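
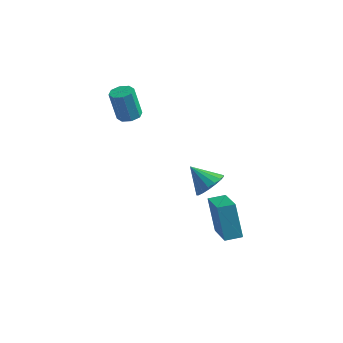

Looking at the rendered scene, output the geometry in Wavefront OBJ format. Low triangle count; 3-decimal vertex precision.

v 2.87 -2.658 -1.571
v 2.297 -2.148 0.08
v 1.847 -1.217 -2.371
v 1.275 -0.706 -0.721
v 3.525 -2.154 -1.499
v 2.953 -1.643 0.151
v 2.503 -0.712 -2.3
v 1.93 -0.202 -0.649
v -2.96 0.358 2.936
v -2.397 0.237 3.063
v -2.756 0.181 4.61
v -3.32 0.302 4.484
v -2.482 0.68 3.059
v -2.841 0.624 4.607
v -2.847 0.935 2.983
v -3.206 0.879 4.531
v -3.278 0.852 2.88
v -3.638 0.796 4.428
v -3.524 0.479 2.81
v -3.883 0.423 4.357
v -3.439 0.036 2.813
v -3.798 -0.02 4.361
v -3.074 -0.219 2.889
v -3.433 -0.275 4.437
v -2.642 -0.136 2.992
v -3.002 -0.192 4.54
v 1.4 -0.706 0.233
v 1.905 -0.365 0.767
v 0.38 -0.594 1.127
v 1.763 -0.064 0.568
v 1.538 0.09 0.292
v 1.281 0.062 0.003
v 1.052 -0.143 -0.234
v 0.902 -0.476 -0.363
v 0.866 -0.862 -0.356
v 0.952 -1.212 -0.214
v 1.141 -1.446 0.031
v 1.389 -1.511 0.322
v 1.64 -1.391 0.592
v 1.835 -1.114 0.781
v 1.931 -0.744 0.844
f 2 4 1
f 5 2 1
f 1 4 3
f 3 5 1
f 2 8 4
f 6 2 5
f 6 8 2
f 4 8 3
f 7 5 3
f 3 8 7
f 7 6 5
f 8 6 7
f 10 9 13
f 10 13 11
f 11 13 14
f 11 14 12
f 13 9 15
f 13 15 14
f 14 15 16
f 14 16 12
f 15 9 17
f 15 17 16
f 16 17 18
f 16 18 12
f 17 9 19
f 17 19 18
f 18 19 20
f 18 20 12
f 19 9 21
f 19 21 20
f 20 21 22
f 20 22 12
f 21 9 23
f 21 23 22
f 22 23 24
f 22 24 12
f 23 9 25
f 23 25 24
f 24 25 26
f 24 26 12
f 25 9 10
f 25 10 26
f 26 10 11
f 26 11 12
f 28 27 30
f 28 30 29
f 30 27 31
f 30 31 29
f 31 27 32
f 31 32 29
f 32 27 33
f 32 33 29
f 33 27 34
f 33 34 29
f 34 27 35
f 34 35 29
f 35 27 36
f 35 36 29
f 36 27 37
f 36 37 29
f 37 27 38
f 37 38 29
f 38 27 39
f 38 39 29
f 39 27 40
f 39 40 29
f 40 27 41
f 40 41 29
f 41 27 28
f 41 28 29



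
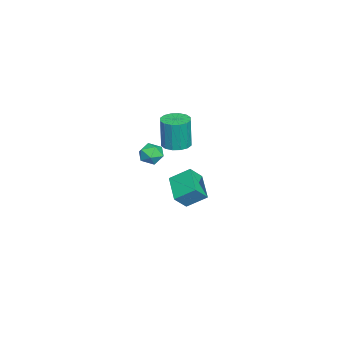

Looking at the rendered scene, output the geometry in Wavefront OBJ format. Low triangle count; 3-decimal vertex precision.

v -3.247 1.288 -4.716
v -4.942 0.573 -3.982
v -3.394 2.556 -3.819
v -5.089 1.842 -3.086
v -2.591 0.698 -3.774
v -4.286 -0.016 -3.041
v -2.738 1.967 -2.878
v -4.433 1.252 -2.144
v 0.643 1.573 2.89
v 1.393 1.113 2.874
v 1.407 1.066 4.894
v 0.657 1.527 4.91
v 1.523 1.549 2.884
v 1.537 1.503 4.903
v 1.417 1.992 2.895
v 1.431 1.946 4.914
v 1.104 2.323 2.904
v 1.118 2.276 4.924
v 0.667 2.453 2.91
v 0.681 2.406 4.93
v 0.224 2.347 2.911
v 0.238 2.3 4.93
v -0.107 2.034 2.906
v -0.093 1.987 4.926
v -0.237 1.597 2.897
v -0.223 1.551 4.916
v -0.131 1.154 2.886
v -0.117 1.108 4.905
v 0.182 0.824 2.876
v 0.196 0.777 4.896
v 0.619 0.694 2.87
v 0.633 0.647 4.89
v 1.062 0.8 2.87
v 1.076 0.753 4.889
v 2.288 1.094 2.631
v 2.859 1.363 3.138
v 2.461 -0.123 3.082
v 3.032 0.146 3.589
v 2.257 0.349 3.707
v 2.15 1.101 3.428
v 3.17 0.139 2.792
v 3.063 0.891 2.513
v 3.404 0.773 3.237
v 2.84 0.903 3.803
v 2.48 0.337 2.417
v 1.916 0.467 2.983
f 2 4 1
f 5 2 1
f 1 4 3
f 3 5 1
f 2 8 4
f 6 2 5
f 6 8 2
f 4 8 3
f 7 5 3
f 3 8 7
f 7 6 5
f 8 6 7
f 10 9 13
f 10 13 11
f 11 13 14
f 11 14 12
f 13 9 15
f 13 15 14
f 14 15 16
f 14 16 12
f 15 9 17
f 15 17 16
f 16 17 18
f 16 18 12
f 17 9 19
f 17 19 18
f 18 19 20
f 18 20 12
f 19 9 21
f 19 21 20
f 20 21 22
f 20 22 12
f 21 9 23
f 21 23 22
f 22 23 24
f 22 24 12
f 23 9 25
f 23 25 24
f 24 25 26
f 24 26 12
f 25 9 27
f 25 27 26
f 26 27 28
f 26 28 12
f 27 9 29
f 27 29 28
f 28 29 30
f 28 30 12
f 29 9 31
f 29 31 30
f 30 31 32
f 30 32 12
f 31 9 33
f 31 33 32
f 32 33 34
f 32 34 12
f 33 9 10
f 33 10 34
f 34 10 11
f 34 11 12
f 35 46 40
f 35 40 36
f 35 36 42
f 35 42 45
f 35 45 46
f 36 40 44
f 40 46 39
f 46 45 37
f 45 42 41
f 42 36 43
f 38 44 39
f 38 39 37
f 38 37 41
f 38 41 43
f 38 43 44
f 39 44 40
f 37 39 46
f 41 37 45
f 43 41 42
f 44 43 36



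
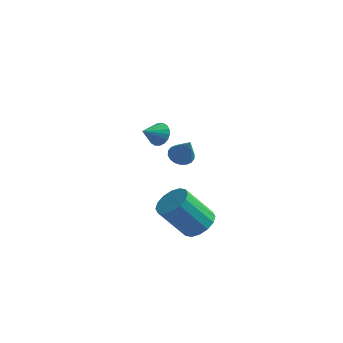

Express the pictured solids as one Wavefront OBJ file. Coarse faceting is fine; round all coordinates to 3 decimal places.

v 0.808 -0.648 1.526
v 1.345 -0.762 1.217
v 1.432 -1.152 2.794
v 1.379 -0.498 1.305
v 1.3 -0.264 1.437
v 1.123 -0.106 1.587
v 0.884 -0.055 1.725
v 0.63 -0.122 1.823
v 0.411 -0.293 1.862
v 0.271 -0.534 1.835
v 0.238 -0.798 1.747
v 0.317 -1.032 1.615
v 0.494 -1.19 1.465
v 0.733 -1.241 1.327
v 0.987 -1.174 1.229
v 1.205 -1.003 1.19
v -1.679 2.959 0.241
v -1.232 2.509 -0.03
v -2.181 2.101 0.839
v -1.089 2.602 0.225
v -1.062 2.767 0.483
v -1.158 2.969 0.693
v -1.357 3.169 0.814
v -1.62 3.328 0.821
v -1.894 3.414 0.714
v -2.126 3.409 0.512
v -2.27 3.316 0.258
v -2.296 3.152 -0.001
v -2.2 2.949 -0.211
v -2.001 2.749 -0.332
v -1.739 2.59 -0.339
v -1.464 2.504 -0.231
v 2.47 -2.773 -1.314
v 3.14 -2.556 -0.786
v 2.06 -3.13 0.821
v 1.39 -3.347 0.294
v 2.889 -2.177 -0.82
v 1.809 -2.752 0.788
v 2.526 -1.958 -0.985
v 1.446 -2.533 0.622
v 2.147 -1.958 -1.239
v 1.067 -2.532 0.368
v 1.856 -2.175 -1.513
v 0.776 -2.749 0.094
v 1.728 -2.553 -1.733
v 0.648 -3.127 -0.126
v 1.8 -2.99 -1.841
v 0.72 -3.564 -0.234
v 2.051 -3.368 -1.808
v 0.971 -3.943 -0.2
v 2.414 -3.587 -1.642
v 1.334 -4.162 -0.035
v 2.793 -3.588 -1.388
v 1.713 -4.162 0.219
v 3.084 -3.371 -1.114
v 2.004 -3.945 0.493
v 3.212 -2.993 -0.894
v 2.132 -3.567 0.713
f 2 1 4
f 2 4 3
f 4 1 5
f 4 5 3
f 5 1 6
f 5 6 3
f 6 1 7
f 6 7 3
f 7 1 8
f 7 8 3
f 8 1 9
f 8 9 3
f 9 1 10
f 9 10 3
f 10 1 11
f 10 11 3
f 11 1 12
f 11 12 3
f 12 1 13
f 12 13 3
f 13 1 14
f 13 14 3
f 14 1 15
f 14 15 3
f 15 1 16
f 15 16 3
f 16 1 2
f 16 2 3
f 18 17 20
f 18 20 19
f 20 17 21
f 20 21 19
f 21 17 22
f 21 22 19
f 22 17 23
f 22 23 19
f 23 17 24
f 23 24 19
f 24 17 25
f 24 25 19
f 25 17 26
f 25 26 19
f 26 17 27
f 26 27 19
f 27 17 28
f 27 28 19
f 28 17 29
f 28 29 19
f 29 17 30
f 29 30 19
f 30 17 31
f 30 31 19
f 31 17 32
f 31 32 19
f 32 17 18
f 32 18 19
f 34 33 37
f 34 37 35
f 35 37 38
f 35 38 36
f 37 33 39
f 37 39 38
f 38 39 40
f 38 40 36
f 39 33 41
f 39 41 40
f 40 41 42
f 40 42 36
f 41 33 43
f 41 43 42
f 42 43 44
f 42 44 36
f 43 33 45
f 43 45 44
f 44 45 46
f 44 46 36
f 45 33 47
f 45 47 46
f 46 47 48
f 46 48 36
f 47 33 49
f 47 49 48
f 48 49 50
f 48 50 36
f 49 33 51
f 49 51 50
f 50 51 52
f 50 52 36
f 51 33 53
f 51 53 52
f 52 53 54
f 52 54 36
f 53 33 55
f 53 55 54
f 54 55 56
f 54 56 36
f 55 33 57
f 55 57 56
f 56 57 58
f 56 58 36
f 57 33 34
f 57 34 58
f 58 34 35
f 58 35 36



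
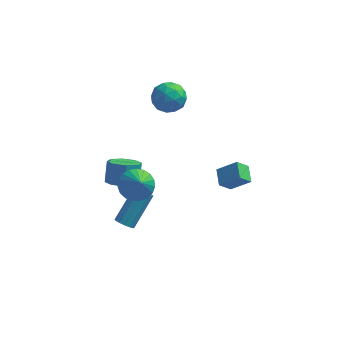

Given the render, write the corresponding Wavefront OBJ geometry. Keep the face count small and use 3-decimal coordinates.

v -1.914 2.229 3.728
v -1.35 2.371 2.968
v -1.53 0.729 3.732
v -0.966 0.871 2.972
v -0.727 1.24 3.822
v -0.963 2.167 3.82
v -1.917 0.933 2.88
v -2.153 1.86 2.878
v -1.351 1.57 2.445
v -0.616 1.76 3.027
v -2.264 1.34 3.673
v -1.529 1.53 4.255
v -1.665 2.432 3.348
v -1.215 0.668 3.352
v -1.074 0.885 3.852
v -0.742 0.969 3.405
v -1.438 2.312 3.848
v -1.107 2.395 3.402
v -0.74 1.73 3.903
v -1.773 0.705 3.298
v -1.442 0.788 2.852
v -2.138 2.131 3.295
v -1.806 2.215 2.848
v -2.14 1.37 2.797
v -1.335 2.045 2.593
v -1.109 1.163 2.596
v -1.668 1.199 2.542
v -1.807 1.744 2.54
v -0.902 2.156 2.936
v -0.677 1.274 2.938
v -0.536 1.491 3.437
v -0.675 2.036 3.436
v -0.903 1.685 2.628
v -2.203 1.826 3.762
v -1.978 0.944 3.764
v -2.205 1.064 3.264
v -2.344 1.609 3.263
v -1.771 1.937 4.104
v -1.545 1.055 4.107
v -1.073 1.356 4.16
v -1.212 1.901 4.158
v -1.977 1.415 4.072
v -3.348 -1.221 -1.265
v -2.918 -0.599 -1.695
v -2.921 0.102 -0.685
v -3.352 -0.519 -0.255
v -3.578 -0.532 -1.744
v -3.582 0.17 -0.734
v -4.104 -0.868 -1.512
v -4.108 -0.167 -0.502
v -4.187 -1.411 -1.136
v -4.191 -0.71 -0.125
v -3.779 -1.842 -0.835
v -3.782 -1.141 0.175
v -3.118 -1.91 -0.786
v -3.122 -1.208 0.224
v -2.592 -1.573 -1.018
v -2.596 -0.872 -0.008
v -2.509 -1.03 -1.395
v -2.513 -0.329 -0.384
v 1.196 1.178 -3.302
v 2.24 1.19 -2.478
v 0.93 2.108 -2.978
v 1.973 2.12 -2.154
v 1.747 1.58 -4.006
v 2.79 1.592 -3.182
v 1.48 2.51 -3.682
v 2.524 2.522 -2.858
v -2.354 -2.72 0.354
v -1.737 -3.154 -0.173
v -1.946 -3.64 1.586
v -1.53 -2.867 -0.028
v -1.465 -2.555 0.184
v -1.553 -2.272 0.425
v -1.78 -2.066 0.654
v -2.107 -1.973 0.831
v -2.475 -2.009 0.926
v -2.823 -2.169 0.922
v -3.09 -2.423 0.82
v -3.229 -2.729 0.637
v -3.217 -3.034 0.406
v -3.056 -3.284 0.165
v -2.773 -3.436 -0.042
v -2.418 -3.465 -0.181
v -2.051 -3.365 -0.228
v -2.774 -3.818 -1.797
v -2.289 -3.874 -2.002
v -1.56 -2.518 -0.648
v -2.046 -2.462 -0.443
v -2.403 -3.669 -2.145
v -1.675 -2.313 -0.791
v -2.617 -3.505 -2.195
v -1.889 -2.149 -0.841
v -2.873 -3.424 -2.138
v -2.145 -2.068 -0.784
v -3.103 -3.449 -1.989
v -2.374 -2.093 -0.635
v -3.244 -3.573 -1.79
v -2.516 -2.217 -0.435
v -3.26 -3.762 -1.592
v -2.531 -2.406 -0.238
v -3.145 -3.967 -1.449
v -2.417 -2.611 -0.095
v -2.931 -4.131 -1.399
v -2.203 -2.775 -0.045
v -2.675 -4.212 -1.456
v -1.947 -2.856 -0.102
v -2.446 -4.187 -1.605
v -1.717 -2.831 -0.251
v -2.304 -4.063 -1.805
v -1.576 -2.707 -0.45
f 1 38 17
f 38 12 41
f 17 41 6
f 38 41 17
f 1 17 13
f 17 6 18
f 13 18 2
f 17 18 13
f 1 13 22
f 13 2 23
f 22 23 8
f 13 23 22
f 1 22 34
f 22 8 37
f 34 37 11
f 22 37 34
f 1 34 38
f 34 11 42
f 38 42 12
f 34 42 38
f 2 18 29
f 18 6 32
f 29 32 10
f 18 32 29
f 6 41 19
f 41 12 40
f 19 40 5
f 41 40 19
f 12 42 39
f 42 11 35
f 39 35 3
f 42 35 39
f 11 37 36
f 37 8 24
f 36 24 7
f 37 24 36
f 8 23 28
f 23 2 25
f 28 25 9
f 23 25 28
f 4 30 16
f 30 10 31
f 16 31 5
f 30 31 16
f 4 16 14
f 16 5 15
f 14 15 3
f 16 15 14
f 4 14 21
f 14 3 20
f 21 20 7
f 14 20 21
f 4 21 26
f 21 7 27
f 26 27 9
f 21 27 26
f 4 26 30
f 26 9 33
f 30 33 10
f 26 33 30
f 5 31 19
f 31 10 32
f 19 32 6
f 31 32 19
f 3 15 39
f 15 5 40
f 39 40 12
f 15 40 39
f 7 20 36
f 20 3 35
f 36 35 11
f 20 35 36
f 9 27 28
f 27 7 24
f 28 24 8
f 27 24 28
f 10 33 29
f 33 9 25
f 29 25 2
f 33 25 29
f 44 43 47
f 44 47 45
f 45 47 48
f 45 48 46
f 47 43 49
f 47 49 48
f 48 49 50
f 48 50 46
f 49 43 51
f 49 51 50
f 50 51 52
f 50 52 46
f 51 43 53
f 51 53 52
f 52 53 54
f 52 54 46
f 53 43 55
f 53 55 54
f 54 55 56
f 54 56 46
f 55 43 57
f 55 57 56
f 56 57 58
f 56 58 46
f 57 43 59
f 57 59 58
f 58 59 60
f 58 60 46
f 59 43 44
f 59 44 60
f 60 44 45
f 60 45 46
f 62 64 61
f 65 62 61
f 61 64 63
f 63 65 61
f 62 68 64
f 66 62 65
f 66 68 62
f 64 68 63
f 67 65 63
f 63 68 67
f 67 66 65
f 68 66 67
f 70 69 72
f 70 72 71
f 72 69 73
f 72 73 71
f 73 69 74
f 73 74 71
f 74 69 75
f 74 75 71
f 75 69 76
f 75 76 71
f 76 69 77
f 76 77 71
f 77 69 78
f 77 78 71
f 78 69 79
f 78 79 71
f 79 69 80
f 79 80 71
f 80 69 81
f 80 81 71
f 81 69 82
f 81 82 71
f 82 69 83
f 82 83 71
f 83 69 84
f 83 84 71
f 84 69 85
f 84 85 71
f 85 69 70
f 85 70 71
f 87 86 90
f 87 90 88
f 88 90 91
f 88 91 89
f 90 86 92
f 90 92 91
f 91 92 93
f 91 93 89
f 92 86 94
f 92 94 93
f 93 94 95
f 93 95 89
f 94 86 96
f 94 96 95
f 95 96 97
f 95 97 89
f 96 86 98
f 96 98 97
f 97 98 99
f 97 99 89
f 98 86 100
f 98 100 99
f 99 100 101
f 99 101 89
f 100 86 102
f 100 102 101
f 101 102 103
f 101 103 89
f 102 86 104
f 102 104 103
f 103 104 105
f 103 105 89
f 104 86 106
f 104 106 105
f 105 106 107
f 105 107 89
f 106 86 108
f 106 108 107
f 107 108 109
f 107 109 89
f 108 86 110
f 108 110 109
f 109 110 111
f 109 111 89
f 110 86 87
f 110 87 111
f 111 87 88
f 111 88 89



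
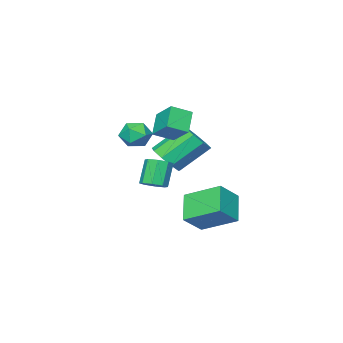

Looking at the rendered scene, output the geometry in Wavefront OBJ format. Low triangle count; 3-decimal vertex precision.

v -0.875 -0.513 -1.466
v 0.24 -0.544 -0.555
v -1.539 1.186 -0.597
v -0.424 1.155 0.315
v 0.024 0.385 -2.535
v 1.139 0.354 -1.623
v -0.64 2.084 -1.665
v 0.475 2.053 -0.754
v 2.469 -0.804 4.36
v 2.796 -0.28 3.82
v 2.644 -1.8 3.5
v 2.971 -1.276 2.96
v 3.376 -1.462 3.649
v 3.268 -0.846 4.18
v 2.172 -1.234 3.14
v 2.064 -0.618 3.671
v 2.613 -0.546 3.066
v 3.357 -0.687 3.381
v 2.083 -1.393 3.939
v 2.827 -1.534 4.254
v -0.241 -1.471 3.788
v 0.654 -1.931 4.233
v -0.033 -0.272 4.613
v 0.861 -0.733 5.058
v 0.499 -0.947 2.842
v 1.393 -1.408 3.287
v 0.706 0.251 3.667
v 1.601 -0.209 4.112
v -0.505 -2.561 0.96
v 0.152 -2.665 1.652
v -1.138 -1.903 2.992
v -1.795 -1.799 2.3
v 0.212 -2.074 1.373
v -1.078 -1.311 2.713
v -0.064 -1.711 0.901
v -1.354 -0.948 2.24
v -0.546 -1.745 0.456
v -1.836 -0.983 1.796
v -1.009 -2.162 0.247
v -2.299 -1.399 1.587
v -1.236 -2.765 0.372
v -2.526 -2.003 1.712
v -1.121 -3.273 0.772
v -2.411 -2.511 2.112
v -0.718 -3.448 1.26
v -2.008 -2.685 2.6
v -0.215 -3.208 1.608
v -1.505 -2.445 2.947
v 3.152 0.605 1.12
v 3.731 0.521 1.378
v 3.147 0.251 2.599
v 2.568 0.335 2.34
v 3.579 0.985 1.408
v 2.994 0.716 2.629
v 3.176 1.227 1.268
v 2.592 0.957 2.489
v 2.759 1.104 1.042
v 2.175 0.834 2.263
v 2.573 0.689 0.861
v 1.989 0.419 2.082
v 2.726 0.224 0.831
v 2.141 -0.045 2.052
v 3.128 -0.017 0.971
v 2.544 -0.287 2.192
v 3.545 0.106 1.197
v 2.961 -0.164 2.418
f 2 4 1
f 5 2 1
f 1 4 3
f 3 5 1
f 2 8 4
f 6 2 5
f 6 8 2
f 4 8 3
f 7 5 3
f 3 8 7
f 7 6 5
f 8 6 7
f 9 20 14
f 9 14 10
f 9 10 16
f 9 16 19
f 9 19 20
f 10 14 18
f 14 20 13
f 20 19 11
f 19 16 15
f 16 10 17
f 12 18 13
f 12 13 11
f 12 11 15
f 12 15 17
f 12 17 18
f 13 18 14
f 11 13 20
f 15 11 19
f 17 15 16
f 18 17 10
f 22 24 21
f 25 22 21
f 21 24 23
f 23 25 21
f 22 28 24
f 26 22 25
f 26 28 22
f 24 28 23
f 27 25 23
f 23 28 27
f 27 26 25
f 28 26 27
f 30 29 33
f 30 33 31
f 31 33 34
f 31 34 32
f 33 29 35
f 33 35 34
f 34 35 36
f 34 36 32
f 35 29 37
f 35 37 36
f 36 37 38
f 36 38 32
f 37 29 39
f 37 39 38
f 38 39 40
f 38 40 32
f 39 29 41
f 39 41 40
f 40 41 42
f 40 42 32
f 41 29 43
f 41 43 42
f 42 43 44
f 42 44 32
f 43 29 45
f 43 45 44
f 44 45 46
f 44 46 32
f 45 29 47
f 45 47 46
f 46 47 48
f 46 48 32
f 47 29 30
f 47 30 48
f 48 30 31
f 48 31 32
f 50 49 53
f 50 53 51
f 51 53 54
f 51 54 52
f 53 49 55
f 53 55 54
f 54 55 56
f 54 56 52
f 55 49 57
f 55 57 56
f 56 57 58
f 56 58 52
f 57 49 59
f 57 59 58
f 58 59 60
f 58 60 52
f 59 49 61
f 59 61 60
f 60 61 62
f 60 62 52
f 61 49 63
f 61 63 62
f 62 63 64
f 62 64 52
f 63 49 65
f 63 65 64
f 64 65 66
f 64 66 52
f 65 49 50
f 65 50 66
f 66 50 51
f 66 51 52



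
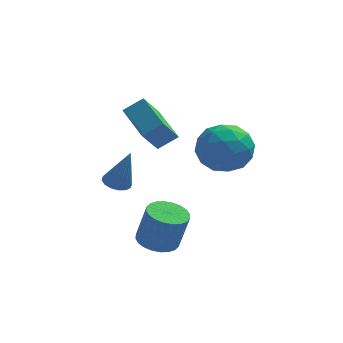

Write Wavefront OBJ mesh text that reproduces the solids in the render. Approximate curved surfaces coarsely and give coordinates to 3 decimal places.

v 1.251 -2.456 -4.609
v 1.66 -3.154 -4.737
v 2.058 -3.203 -3.199
v 1.649 -2.504 -3.071
v 1.889 -2.937 -4.79
v 2.288 -2.986 -3.251
v 2.021 -2.647 -4.815
v 2.42 -2.696 -3.276
v 2.036 -2.327 -4.808
v 2.434 -2.376 -3.27
v 1.931 -2.027 -4.772
v 2.329 -2.076 -3.233
v 1.723 -1.793 -4.71
v 2.121 -1.841 -3.172
v 1.442 -1.659 -4.633
v 1.841 -1.708 -3.095
v 1.133 -1.646 -4.553
v 1.531 -1.695 -3.014
v 0.842 -1.757 -4.481
v 1.24 -1.806 -2.943
v 0.612 -1.974 -4.429
v 1.011 -2.023 -2.89
v 0.48 -2.264 -4.404
v 0.879 -2.313 -2.865
v 0.466 -2.584 -4.41
v 0.864 -2.633 -2.872
v 0.571 -2.884 -4.447
v 0.969 -2.933 -2.908
v 0.779 -3.119 -4.508
v 1.177 -3.167 -2.97
v 1.059 -3.252 -4.585
v 1.458 -3.301 -3.047
v 1.369 -3.265 -4.666
v 1.767 -3.314 -3.127
v 1.292 -0.71 -0.82
v 0.724 -1.397 0.311
v 0.59 0.696 -0.317
v 0.022 0.009 0.814
v 2.058 -0.509 -0.314
v 1.49 -1.196 0.817
v 1.356 0.897 0.189
v 0.788 0.21 1.32
v -0.253 1.132 -3.825
v 0.094 0.664 -3.97
v 0.293 1.008 -2.115
v 0.275 0.913 -4.009
v 0.315 1.221 -4
v 0.202 1.505 -3.943
v -0.032 1.689 -3.855
v -0.325 1.724 -3.759
v -0.599 1.6 -3.681
v -0.78 1.351 -3.641
v -0.82 1.043 -3.651
v -0.708 0.759 -3.707
v -0.474 0.575 -3.795
v -0.18 0.54 -3.891
v 2.71 -1.723 0.359
v 3.645 -1.084 0.284
v 3.695 -3.216 -0.064
v 4.63 -2.577 -0.139
v 4.143 -2.753 0.871
v 3.534 -1.831 1.133
v 3.806 -2.469 -0.913
v 3.197 -1.547 -0.651
v 4.323 -1.545 -0.502
v 4.531 -1.721 0.601
v 2.809 -2.579 -0.381
v 3.017 -2.755 0.722
v 3.091 -1.273 0.359
v 4.249 -3.027 -0.139
v 3.962 -3.131 0.455
v 4.512 -2.755 0.411
v 3.026 -1.712 0.858
v 3.576 -1.336 0.814
v 3.868 -2.317 1.159
v 3.764 -2.964 -0.594
v 4.314 -2.588 -0.638
v 2.828 -1.545 -0.191
v 3.378 -1.169 -0.235
v 3.472 -1.983 -0.939
v 4.039 -1.168 -0.147
v 4.618 -2.045 -0.396
v 4.134 -1.982 -0.851
v 3.776 -1.44 -0.697
v 4.162 -1.271 0.501
v 4.741 -2.149 0.252
v 4.454 -2.252 0.846
v 4.096 -1.71 1
v 4.56 -1.542 0.039
v 2.599 -2.151 -0.032
v 3.178 -3.029 -0.281
v 3.244 -2.59 -0.78
v 2.886 -2.048 -0.626
v 2.722 -2.255 0.616
v 3.301 -3.132 0.367
v 3.564 -2.86 0.917
v 3.206 -2.318 1.071
v 2.78 -2.758 0.181
f 2 1 5
f 2 5 3
f 3 5 6
f 3 6 4
f 5 1 7
f 5 7 6
f 6 7 8
f 6 8 4
f 7 1 9
f 7 9 8
f 8 9 10
f 8 10 4
f 9 1 11
f 9 11 10
f 10 11 12
f 10 12 4
f 11 1 13
f 11 13 12
f 12 13 14
f 12 14 4
f 13 1 15
f 13 15 14
f 14 15 16
f 14 16 4
f 15 1 17
f 15 17 16
f 16 17 18
f 16 18 4
f 17 1 19
f 17 19 18
f 18 19 20
f 18 20 4
f 19 1 21
f 19 21 20
f 20 21 22
f 20 22 4
f 21 1 23
f 21 23 22
f 22 23 24
f 22 24 4
f 23 1 25
f 23 25 24
f 24 25 26
f 24 26 4
f 25 1 27
f 25 27 26
f 26 27 28
f 26 28 4
f 27 1 29
f 27 29 28
f 28 29 30
f 28 30 4
f 29 1 31
f 29 31 30
f 30 31 32
f 30 32 4
f 31 1 33
f 31 33 32
f 32 33 34
f 32 34 4
f 33 1 2
f 33 2 34
f 34 2 3
f 34 3 4
f 36 38 35
f 39 36 35
f 35 38 37
f 37 39 35
f 36 42 38
f 40 36 39
f 40 42 36
f 38 42 37
f 41 39 37
f 37 42 41
f 41 40 39
f 42 40 41
f 44 43 46
f 44 46 45
f 46 43 47
f 46 47 45
f 47 43 48
f 47 48 45
f 48 43 49
f 48 49 45
f 49 43 50
f 49 50 45
f 50 43 51
f 50 51 45
f 51 43 52
f 51 52 45
f 52 43 53
f 52 53 45
f 53 43 54
f 53 54 45
f 54 43 55
f 54 55 45
f 55 43 56
f 55 56 45
f 56 43 44
f 56 44 45
f 57 94 73
f 94 68 97
f 73 97 62
f 94 97 73
f 57 73 69
f 73 62 74
f 69 74 58
f 73 74 69
f 57 69 78
f 69 58 79
f 78 79 64
f 69 79 78
f 57 78 90
f 78 64 93
f 90 93 67
f 78 93 90
f 57 90 94
f 90 67 98
f 94 98 68
f 90 98 94
f 58 74 85
f 74 62 88
f 85 88 66
f 74 88 85
f 62 97 75
f 97 68 96
f 75 96 61
f 97 96 75
f 68 98 95
f 98 67 91
f 95 91 59
f 98 91 95
f 67 93 92
f 93 64 80
f 92 80 63
f 93 80 92
f 64 79 84
f 79 58 81
f 84 81 65
f 79 81 84
f 60 86 72
f 86 66 87
f 72 87 61
f 86 87 72
f 60 72 70
f 72 61 71
f 70 71 59
f 72 71 70
f 60 70 77
f 70 59 76
f 77 76 63
f 70 76 77
f 60 77 82
f 77 63 83
f 82 83 65
f 77 83 82
f 60 82 86
f 82 65 89
f 86 89 66
f 82 89 86
f 61 87 75
f 87 66 88
f 75 88 62
f 87 88 75
f 59 71 95
f 71 61 96
f 95 96 68
f 71 96 95
f 63 76 92
f 76 59 91
f 92 91 67
f 76 91 92
f 65 83 84
f 83 63 80
f 84 80 64
f 83 80 84
f 66 89 85
f 89 65 81
f 85 81 58
f 89 81 85



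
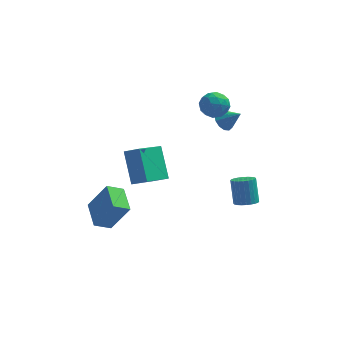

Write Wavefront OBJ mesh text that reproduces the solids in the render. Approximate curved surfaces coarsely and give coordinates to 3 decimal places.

v 2.486 3.734 0.882
v 2.915 4.044 0.504
v 3.294 3.466 1.578
v 2.791 4.292 0.743
v 2.57 4.362 1.027
v 2.323 4.234 1.264
v 2.127 3.947 1.38
v 2.045 3.592 1.338
v 2.104 3.283 1.151
v 2.283 3.117 0.879
v 2.527 3.147 0.607
v 2.758 3.363 0.423
v 2.902 3.698 0.384
v 1.408 3.853 2.384
v 1.994 4.227 1.992
v 2.086 2.753 2.348
v 2.672 3.127 1.956
v 2.528 3.303 2.722
v 2.109 3.983 2.744
v 1.971 2.997 1.596
v 1.552 3.677 1.618
v 2.342 3.698 1.504
v 2.687 3.888 2.2
v 1.393 3.092 2.14
v 1.738 3.282 2.836
v 1.641 4.137 2.191
v 2.439 2.843 2.149
v 2.354 2.947 2.599
v 2.699 3.167 2.368
v 1.709 3.993 2.633
v 2.054 4.213 2.402
v 2.368 3.67 2.831
v 2.026 2.767 1.938
v 2.371 2.987 1.707
v 1.381 3.813 1.972
v 1.726 4.033 1.741
v 1.712 3.31 1.509
v 2.191 4.046 1.674
v 2.589 3.399 1.653
v 2.177 3.322 1.441
v 1.93 3.722 1.455
v 2.393 4.157 2.083
v 2.792 3.51 2.062
v 2.707 3.614 2.512
v 2.461 4.014 2.525
v 2.598 3.846 1.796
v 1.288 3.47 2.278
v 1.687 2.823 2.257
v 1.619 2.966 1.815
v 1.373 3.366 1.828
v 1.491 3.581 2.687
v 1.889 2.934 2.666
v 2.15 3.258 2.885
v 1.903 3.658 2.899
v 1.482 3.134 2.544
v -0.804 -2.487 1.191
v -1.22 -1.351 2.577
v -1.531 -2.22 0.754
v -1.947 -1.083 2.14
v 0.107 -1.237 0.44
v -0.309 -0.1 1.826
v -0.62 -0.969 0.003
v -1.036 0.167 1.389
v -2.427 -2.998 -1.775
v -3.174 -3.322 -1.328
v -2.825 -1.649 -1.465
v -3.573 -1.974 -1.017
v -1.527 -3.066 -0.323
v -2.275 -3.391 0.125
v -1.926 -1.718 -0.012
v -2.673 -2.042 0.435
v 3.679 0.767 -2.828
v 4.232 1.02 -2.878
v 4.054 1.646 -1.661
v 3.501 1.393 -1.612
v 4.096 1.185 -2.982
v 3.918 1.811 -1.766
v 3.896 1.286 -3.064
v 3.719 1.912 -1.847
v 3.664 1.308 -3.109
v 3.486 1.934 -1.892
v 3.433 1.248 -3.112
v 3.256 1.874 -1.895
v 3.241 1.115 -3.071
v 3.063 1.741 -1.855
v 3.114 0.928 -2.994
v 2.937 1.554 -1.777
v 3.074 0.717 -2.891
v 2.896 1.344 -1.674
v 3.126 0.514 -2.779
v 2.948 1.14 -1.562
v 3.262 0.349 -2.674
v 3.084 0.975 -1.458
v 3.461 0.248 -2.593
v 3.284 0.874 -1.376
v 3.694 0.226 -2.548
v 3.516 0.852 -1.331
v 3.924 0.286 -2.545
v 3.747 0.912 -1.328
v 4.117 0.419 -2.585
v 3.939 1.045 -1.369
v 4.243 0.606 -2.663
v 4.066 1.232 -1.446
v 4.284 0.816 -2.766
v 4.106 1.443 -1.549
f 2 1 4
f 2 4 3
f 4 1 5
f 4 5 3
f 5 1 6
f 5 6 3
f 6 1 7
f 6 7 3
f 7 1 8
f 7 8 3
f 8 1 9
f 8 9 3
f 9 1 10
f 9 10 3
f 10 1 11
f 10 11 3
f 11 1 12
f 11 12 3
f 12 1 13
f 12 13 3
f 13 1 2
f 13 2 3
f 14 51 30
f 51 25 54
f 30 54 19
f 51 54 30
f 14 30 26
f 30 19 31
f 26 31 15
f 30 31 26
f 14 26 35
f 26 15 36
f 35 36 21
f 26 36 35
f 14 35 47
f 35 21 50
f 47 50 24
f 35 50 47
f 14 47 51
f 47 24 55
f 51 55 25
f 47 55 51
f 15 31 42
f 31 19 45
f 42 45 23
f 31 45 42
f 19 54 32
f 54 25 53
f 32 53 18
f 54 53 32
f 25 55 52
f 55 24 48
f 52 48 16
f 55 48 52
f 24 50 49
f 50 21 37
f 49 37 20
f 50 37 49
f 21 36 41
f 36 15 38
f 41 38 22
f 36 38 41
f 17 43 29
f 43 23 44
f 29 44 18
f 43 44 29
f 17 29 27
f 29 18 28
f 27 28 16
f 29 28 27
f 17 27 34
f 27 16 33
f 34 33 20
f 27 33 34
f 17 34 39
f 34 20 40
f 39 40 22
f 34 40 39
f 17 39 43
f 39 22 46
f 43 46 23
f 39 46 43
f 18 44 32
f 44 23 45
f 32 45 19
f 44 45 32
f 16 28 52
f 28 18 53
f 52 53 25
f 28 53 52
f 20 33 49
f 33 16 48
f 49 48 24
f 33 48 49
f 22 40 41
f 40 20 37
f 41 37 21
f 40 37 41
f 23 46 42
f 46 22 38
f 42 38 15
f 46 38 42
f 57 59 56
f 60 57 56
f 56 59 58
f 58 60 56
f 57 63 59
f 61 57 60
f 61 63 57
f 59 63 58
f 62 60 58
f 58 63 62
f 62 61 60
f 63 61 62
f 65 67 64
f 68 65 64
f 64 67 66
f 66 68 64
f 65 71 67
f 69 65 68
f 69 71 65
f 67 71 66
f 70 68 66
f 66 71 70
f 70 69 68
f 71 69 70
f 73 72 76
f 73 76 74
f 74 76 77
f 74 77 75
f 76 72 78
f 76 78 77
f 77 78 79
f 77 79 75
f 78 72 80
f 78 80 79
f 79 80 81
f 79 81 75
f 80 72 82
f 80 82 81
f 81 82 83
f 81 83 75
f 82 72 84
f 82 84 83
f 83 84 85
f 83 85 75
f 84 72 86
f 84 86 85
f 85 86 87
f 85 87 75
f 86 72 88
f 86 88 87
f 87 88 89
f 87 89 75
f 88 72 90
f 88 90 89
f 89 90 91
f 89 91 75
f 90 72 92
f 90 92 91
f 91 92 93
f 91 93 75
f 92 72 94
f 92 94 93
f 93 94 95
f 93 95 75
f 94 72 96
f 94 96 95
f 95 96 97
f 95 97 75
f 96 72 98
f 96 98 97
f 97 98 99
f 97 99 75
f 98 72 100
f 98 100 99
f 99 100 101
f 99 101 75
f 100 72 102
f 100 102 101
f 101 102 103
f 101 103 75
f 102 72 104
f 102 104 103
f 103 104 105
f 103 105 75
f 104 72 73
f 104 73 105
f 105 73 74
f 105 74 75



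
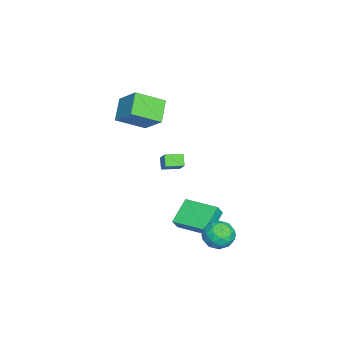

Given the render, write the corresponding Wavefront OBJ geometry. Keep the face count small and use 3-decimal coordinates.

v -4.305 -4.397 3.41
v -3.392 -3.289 4.64
v -4.986 -2.808 2.485
v -4.073 -1.701 3.716
v -3.027 -4.399 2.464
v -2.114 -3.292 3.695
v -3.708 -2.811 1.54
v -2.795 -1.703 2.77
v 0.959 2.685 -2.736
v 1.667 1.999 -2.9
v 0.213 2.241 -4.1
v 0.921 1.555 -4.264
v 0.278 1.439 -3.508
v 0.739 1.713 -2.666
v 1.141 2.527 -4.334
v 1.602 2.801 -3.492
v 1.779 1.901 -3.888
v 1.245 1.229 -3.377
v 0.635 3.011 -3.623
v 0.101 2.339 -3.112
v 1.379 2.381 -2.699
v 0.501 1.859 -4.301
v 0.124 1.791 -3.857
v 0.539 1.388 -3.954
v 0.833 2.213 -2.561
v 1.249 1.809 -2.657
v 0.432 1.48 -3.014
v 0.631 2.431 -4.343
v 1.047 2.027 -4.439
v 1.341 2.852 -3.046
v 1.756 2.449 -3.143
v 1.448 2.76 -3.986
v 1.86 1.92 -3.376
v 1.422 1.66 -4.177
v 1.551 2.231 -4.219
v 1.822 2.392 -3.723
v 1.547 1.525 -3.075
v 1.108 1.264 -3.877
v 0.73 1.196 -3.433
v 1.001 1.357 -2.937
v 1.613 1.468 -3.656
v 0.772 2.976 -3.123
v 0.333 2.715 -3.925
v 0.879 2.883 -4.063
v 1.15 3.044 -3.567
v 0.458 2.58 -2.823
v 0.02 2.32 -3.624
v 0.058 1.848 -3.277
v 0.329 2.009 -2.781
v 0.267 2.772 -3.344
v -2.398 0.008 -3.703
v -1.99 -0.211 -2.966
v -1.605 1.958 -3.56
v -1.197 1.739 -2.823
v -0.983 -0.499 -4.637
v -0.575 -0.718 -3.9
v -0.19 1.451 -4.494
v 0.218 1.232 -3.757
v -1.877 -1.632 0.437
v -1.039 -1.229 1.316
v -2.259 -0.647 0.349
v -1.421 -0.244 1.228
v -1.339 -1.476 -0.148
v -0.501 -1.073 0.731
v -1.721 -0.491 -0.236
v -0.883 -0.088 0.643
f 2 4 1
f 5 2 1
f 1 4 3
f 3 5 1
f 2 8 4
f 6 2 5
f 6 8 2
f 4 8 3
f 7 5 3
f 3 8 7
f 7 6 5
f 8 6 7
f 9 46 25
f 46 20 49
f 25 49 14
f 46 49 25
f 9 25 21
f 25 14 26
f 21 26 10
f 25 26 21
f 9 21 30
f 21 10 31
f 30 31 16
f 21 31 30
f 9 30 42
f 30 16 45
f 42 45 19
f 30 45 42
f 9 42 46
f 42 19 50
f 46 50 20
f 42 50 46
f 10 26 37
f 26 14 40
f 37 40 18
f 26 40 37
f 14 49 27
f 49 20 48
f 27 48 13
f 49 48 27
f 20 50 47
f 50 19 43
f 47 43 11
f 50 43 47
f 19 45 44
f 45 16 32
f 44 32 15
f 45 32 44
f 16 31 36
f 31 10 33
f 36 33 17
f 31 33 36
f 12 38 24
f 38 18 39
f 24 39 13
f 38 39 24
f 12 24 22
f 24 13 23
f 22 23 11
f 24 23 22
f 12 22 29
f 22 11 28
f 29 28 15
f 22 28 29
f 12 29 34
f 29 15 35
f 34 35 17
f 29 35 34
f 12 34 38
f 34 17 41
f 38 41 18
f 34 41 38
f 13 39 27
f 39 18 40
f 27 40 14
f 39 40 27
f 11 23 47
f 23 13 48
f 47 48 20
f 23 48 47
f 15 28 44
f 28 11 43
f 44 43 19
f 28 43 44
f 17 35 36
f 35 15 32
f 36 32 16
f 35 32 36
f 18 41 37
f 41 17 33
f 37 33 10
f 41 33 37
f 52 54 51
f 55 52 51
f 51 54 53
f 53 55 51
f 52 58 54
f 56 52 55
f 56 58 52
f 54 58 53
f 57 55 53
f 53 58 57
f 57 56 55
f 58 56 57
f 60 62 59
f 63 60 59
f 59 62 61
f 61 63 59
f 60 66 62
f 64 60 63
f 64 66 60
f 62 66 61
f 65 63 61
f 61 66 65
f 65 64 63
f 66 64 65



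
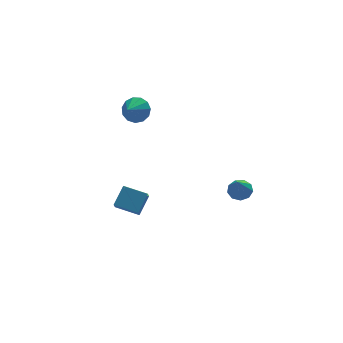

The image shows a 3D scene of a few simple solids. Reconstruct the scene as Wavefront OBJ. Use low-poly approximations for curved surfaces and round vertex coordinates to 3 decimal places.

v -1.478 2.285 0.919
v -1.148 2.519 1.551
v -2.122 1.675 1.481
v -1.467 2.786 1.478
v -1.789 2.895 1.227
v -2.013 2.81 0.878
v -2.066 2.559 0.543
v -1.934 2.221 0.327
v -1.656 1.903 0.299
v -1.322 1.707 0.468
v -1.038 1.694 0.781
v -0.893 1.87 1.137
v -0.935 2.177 1.424
v -4.371 -3.028 -1.22
v -3.718 -2.463 -0.507
v -4.152 -2.536 -1.811
v -3.499 -1.971 -1.098
v -3.461 -3.749 -1.482
v -2.808 -3.184 -0.769
v -3.242 -3.257 -2.073
v -2.589 -2.692 -1.36
v 2.873 -0.237 -4.24
v 3.225 0.141 -3.879
v 2.387 -1.043 -2.92
v 2.829 0.306 -3.924
v 2.454 0.217 -4.116
v 2.275 -0.085 -4.366
v 2.375 -0.458 -4.557
v 2.708 -0.728 -4.599
v 3.118 -0.768 -4.473
v 3.413 -0.56 -4.238
v 3.455 -0.201 -4.003
f 2 1 4
f 2 4 3
f 4 1 5
f 4 5 3
f 5 1 6
f 5 6 3
f 6 1 7
f 6 7 3
f 7 1 8
f 7 8 3
f 8 1 9
f 8 9 3
f 9 1 10
f 9 10 3
f 10 1 11
f 10 11 3
f 11 1 12
f 11 12 3
f 12 1 13
f 12 13 3
f 13 1 2
f 13 2 3
f 15 17 14
f 18 15 14
f 14 17 16
f 16 18 14
f 15 21 17
f 19 15 18
f 19 21 15
f 17 21 16
f 20 18 16
f 16 21 20
f 20 19 18
f 21 19 20
f 23 22 25
f 23 25 24
f 25 22 26
f 25 26 24
f 26 22 27
f 26 27 24
f 27 22 28
f 27 28 24
f 28 22 29
f 28 29 24
f 29 22 30
f 29 30 24
f 30 22 31
f 30 31 24
f 31 22 32
f 31 32 24
f 32 22 23
f 32 23 24



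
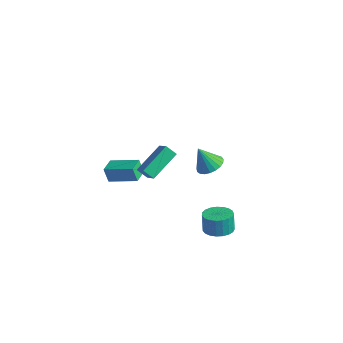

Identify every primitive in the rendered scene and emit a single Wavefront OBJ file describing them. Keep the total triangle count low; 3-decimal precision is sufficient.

v -4.26 -0.013 -2.359
v -4.629 0.015 -1.409
v -4.544 0.988 -2.499
v -4.913 1.016 -1.548
v -2.547 0.564 -1.712
v -2.916 0.592 -0.761
v -2.831 1.565 -1.851
v -3.2 1.593 -0.901
v 0.686 3.367 -0.49
v 1.417 3.644 -0.066
v -0.026 3.133 0.89
v 1.229 3.96 -0.109
v 0.947 4.173 -0.218
v 0.62 4.247 -0.374
v 0.304 4.169 -0.551
v 0.054 3.952 -0.716
v -0.086 3.634 -0.843
v -0.094 3.27 -0.908
v 0.034 2.922 -0.902
v 0.274 2.652 -0.824
v 0.586 2.505 -0.688
v 0.914 2.507 -0.518
v 1.204 2.658 -0.343
v 1.403 2.932 -0.194
v 1.479 3.28 -0.096
v 3.878 -0.31 -1.516
v 4.73 -0.516 -1.271
v 4.474 -0.255 -0.16
v 3.622 -0.05 -0.404
v 4.758 -0.147 -1.351
v 4.502 0.113 -0.24
v 4.634 0.193 -1.46
v 4.378 0.454 -0.348
v 4.379 0.447 -1.578
v 4.123 0.707 -0.466
v 4.038 0.569 -1.685
v 3.782 0.83 -0.574
v 3.668 0.54 -1.763
v 3.412 0.801 -0.652
v 3.336 0.363 -1.799
v 3.08 0.624 -0.687
v 3.097 0.07 -1.785
v 2.841 0.331 -0.674
v 2.993 -0.288 -1.725
v 2.737 -0.028 -0.613
v 3.042 -0.651 -1.628
v 2.786 -0.39 -0.517
v 3.235 -0.955 -1.513
v 2.98 -0.694 -0.401
v 3.54 -1.147 -1.397
v 3.284 -0.886 -0.286
v 3.904 -1.195 -1.302
v 3.648 -0.934 -0.191
v 4.262 -1.089 -1.245
v 4.006 -0.829 -0.133
v 4.555 -0.849 -1.233
v 4.299 -0.589 -0.122
v -0.86 -1.66 2.437
v -0.643 0.2 3.295
v -0.243 -1.508 1.951
v -0.026 0.352 2.81
v 0.006 -2.192 3.37
v 0.223 -0.332 4.229
v 0.623 -2.04 2.885
v 0.84 -0.18 3.743
f 2 4 1
f 5 2 1
f 1 4 3
f 3 5 1
f 2 8 4
f 6 2 5
f 6 8 2
f 4 8 3
f 7 5 3
f 3 8 7
f 7 6 5
f 8 6 7
f 10 9 12
f 10 12 11
f 12 9 13
f 12 13 11
f 13 9 14
f 13 14 11
f 14 9 15
f 14 15 11
f 15 9 16
f 15 16 11
f 16 9 17
f 16 17 11
f 17 9 18
f 17 18 11
f 18 9 19
f 18 19 11
f 19 9 20
f 19 20 11
f 20 9 21
f 20 21 11
f 21 9 22
f 21 22 11
f 22 9 23
f 22 23 11
f 23 9 24
f 23 24 11
f 24 9 25
f 24 25 11
f 25 9 10
f 25 10 11
f 27 26 30
f 27 30 28
f 28 30 31
f 28 31 29
f 30 26 32
f 30 32 31
f 31 32 33
f 31 33 29
f 32 26 34
f 32 34 33
f 33 34 35
f 33 35 29
f 34 26 36
f 34 36 35
f 35 36 37
f 35 37 29
f 36 26 38
f 36 38 37
f 37 38 39
f 37 39 29
f 38 26 40
f 38 40 39
f 39 40 41
f 39 41 29
f 40 26 42
f 40 42 41
f 41 42 43
f 41 43 29
f 42 26 44
f 42 44 43
f 43 44 45
f 43 45 29
f 44 26 46
f 44 46 45
f 45 46 47
f 45 47 29
f 46 26 48
f 46 48 47
f 47 48 49
f 47 49 29
f 48 26 50
f 48 50 49
f 49 50 51
f 49 51 29
f 50 26 52
f 50 52 51
f 51 52 53
f 51 53 29
f 52 26 54
f 52 54 53
f 53 54 55
f 53 55 29
f 54 26 56
f 54 56 55
f 55 56 57
f 55 57 29
f 56 26 27
f 56 27 57
f 57 27 28
f 57 28 29
f 59 61 58
f 62 59 58
f 58 61 60
f 60 62 58
f 59 65 61
f 63 59 62
f 63 65 59
f 61 65 60
f 64 62 60
f 60 65 64
f 64 63 62
f 65 63 64



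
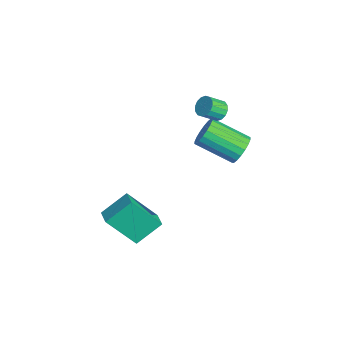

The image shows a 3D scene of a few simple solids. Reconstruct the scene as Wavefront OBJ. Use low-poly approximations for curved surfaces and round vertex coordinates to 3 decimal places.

v 1.384 4.046 -1.634
v 1.691 3.529 -2.177
v 0.724 1.978 -1.25
v 0.416 2.494 -0.706
v 1.94 3.529 -1.916
v 0.973 1.978 -0.989
v 2.079 3.632 -1.6
v 1.112 2.081 -0.673
v 2.081 3.816 -1.29
v 1.113 2.265 -0.363
v 1.944 4.046 -1.049
v 0.976 2.495 -0.121
v 1.696 4.276 -0.923
v 0.729 2.725 0.005
v 1.387 4.46 -0.938
v 0.419 2.909 -0.01
v 1.076 4.562 -1.09
v 0.109 3.011 -0.163
v 0.827 4.562 -1.351
v -0.14 3.011 -0.424
v 0.688 4.459 -1.667
v -0.279 2.908 -0.74
v 0.687 4.275 -1.977
v -0.281 2.724 -1.05
v 0.824 4.045 -2.219
v -0.144 2.494 -1.291
v 1.071 3.815 -2.345
v 0.104 2.264 -1.417
v 1.381 3.631 -2.33
v 0.413 2.08 -1.402
v 0.152 3.299 0.398
v 0.689 3.459 0.507
v 0.784 2.7 1.151
v 0.248 2.541 1.042
v 0.524 3.605 0.703
v 0.619 2.846 1.347
v 0.26 3.669 0.818
v 0.355 2.91 1.462
v -0.033 3.635 0.82
v 0.062 2.876 1.464
v -0.276 3.51 0.709
v -0.181 2.751 1.353
v -0.405 3.329 0.515
v -0.31 2.57 1.159
v -0.384 3.14 0.289
v -0.289 2.381 0.933
v -0.219 2.994 0.093
v -0.124 2.235 0.737
v 0.045 2.93 -0.022
v 0.14 2.171 0.622
v 0.338 2.964 -0.024
v 0.433 2.205 0.62
v 0.581 3.089 0.087
v 0.676 2.33 0.731
v 0.71 3.27 0.281
v 0.805 2.511 0.925
v 3.293 -3.054 -2.506
v 3.074 -1.809 -1.592
v 3.656 -1.741 -4.208
v 3.437 -0.496 -3.294
v 4.103 -3.044 -2.326
v 3.884 -1.799 -1.412
v 4.466 -1.731 -4.028
v 4.247 -0.486 -3.114
f 2 1 5
f 2 5 3
f 3 5 6
f 3 6 4
f 5 1 7
f 5 7 6
f 6 7 8
f 6 8 4
f 7 1 9
f 7 9 8
f 8 9 10
f 8 10 4
f 9 1 11
f 9 11 10
f 10 11 12
f 10 12 4
f 11 1 13
f 11 13 12
f 12 13 14
f 12 14 4
f 13 1 15
f 13 15 14
f 14 15 16
f 14 16 4
f 15 1 17
f 15 17 16
f 16 17 18
f 16 18 4
f 17 1 19
f 17 19 18
f 18 19 20
f 18 20 4
f 19 1 21
f 19 21 20
f 20 21 22
f 20 22 4
f 21 1 23
f 21 23 22
f 22 23 24
f 22 24 4
f 23 1 25
f 23 25 24
f 24 25 26
f 24 26 4
f 25 1 27
f 25 27 26
f 26 27 28
f 26 28 4
f 27 1 29
f 27 29 28
f 28 29 30
f 28 30 4
f 29 1 2
f 29 2 30
f 30 2 3
f 30 3 4
f 32 31 35
f 32 35 33
f 33 35 36
f 33 36 34
f 35 31 37
f 35 37 36
f 36 37 38
f 36 38 34
f 37 31 39
f 37 39 38
f 38 39 40
f 38 40 34
f 39 31 41
f 39 41 40
f 40 41 42
f 40 42 34
f 41 31 43
f 41 43 42
f 42 43 44
f 42 44 34
f 43 31 45
f 43 45 44
f 44 45 46
f 44 46 34
f 45 31 47
f 45 47 46
f 46 47 48
f 46 48 34
f 47 31 49
f 47 49 48
f 48 49 50
f 48 50 34
f 49 31 51
f 49 51 50
f 50 51 52
f 50 52 34
f 51 31 53
f 51 53 52
f 52 53 54
f 52 54 34
f 53 31 55
f 53 55 54
f 54 55 56
f 54 56 34
f 55 31 32
f 55 32 56
f 56 32 33
f 56 33 34
f 58 60 57
f 61 58 57
f 57 60 59
f 59 61 57
f 58 64 60
f 62 58 61
f 62 64 58
f 60 64 59
f 63 61 59
f 59 64 63
f 63 62 61
f 64 62 63



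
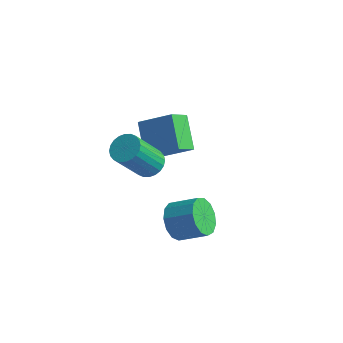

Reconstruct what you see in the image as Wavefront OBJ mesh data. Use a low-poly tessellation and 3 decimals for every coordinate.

v 0.605 -2.234 -0.463
v 0.943 -2.728 -0.691
v 0.552 -3.699 0.835
v 0.215 -3.206 1.063
v 1.119 -2.602 -0.565
v 0.728 -3.574 0.96
v 1.216 -2.421 -0.425
v 0.826 -3.392 1.101
v 1.221 -2.211 -0.29
v 0.83 -3.182 1.236
v 1.132 -2.004 -0.181
v 0.741 -2.975 1.344
v 0.963 -1.833 -0.115
v 0.572 -2.804 1.41
v 0.739 -1.723 -0.103
v 0.348 -2.694 1.423
v 0.495 -1.69 -0.144
v 0.104 -2.661 1.381
v 0.268 -1.741 -0.235
v -0.123 -2.712 1.291
v 0.092 -1.866 -0.36
v -0.299 -2.838 1.165
v -0.006 -2.048 -0.501
v -0.396 -3.019 1.025
v -0.01 -2.258 -0.636
v -0.401 -3.229 0.89
v 0.079 -2.465 -0.744
v -0.312 -3.436 0.781
v 0.248 -2.636 -0.81
v -0.143 -3.607 0.715
v 0.472 -2.746 -0.823
v 0.081 -3.717 0.703
v 0.716 -2.779 -0.781
v 0.325 -3.75 0.744
v 3.022 -4.126 -0.902
v 3.441 -4.179 -1.57
v 4.417 -3.827 -0.986
v 3.998 -3.774 -0.318
v 3.282 -3.763 -1.554
v 4.258 -3.412 -0.97
v 3.041 -3.463 -1.331
v 4.016 -3.112 -0.747
v 2.793 -3.373 -0.972
v 3.769 -3.022 -0.388
v 2.619 -3.522 -0.591
v 3.594 -3.171 -0.007
v 2.572 -3.863 -0.308
v 3.548 -3.511 0.276
v 2.669 -4.287 -0.214
v 3.644 -3.936 0.37
v 2.877 -4.66 -0.338
v 3.853 -4.309 0.246
v 3.132 -4.863 -0.642
v 4.107 -4.512 -0.058
v 3.352 -4.833 -1.027
v 4.327 -4.481 -0.443
v 3.467 -4.577 -1.373
v 4.443 -4.226 -0.789
v -1.332 0.821 -1.597
v -1.473 -0.012 -0.956
v -0.078 1.245 -0.77
v -0.22 0.412 -0.129
v -0.42 -0.052 -2.531
v -0.562 -0.885 -1.89
v 0.833 0.372 -1.704
v 0.692 -0.461 -1.063
f 2 1 5
f 2 5 3
f 3 5 6
f 3 6 4
f 5 1 7
f 5 7 6
f 6 7 8
f 6 8 4
f 7 1 9
f 7 9 8
f 8 9 10
f 8 10 4
f 9 1 11
f 9 11 10
f 10 11 12
f 10 12 4
f 11 1 13
f 11 13 12
f 12 13 14
f 12 14 4
f 13 1 15
f 13 15 14
f 14 15 16
f 14 16 4
f 15 1 17
f 15 17 16
f 16 17 18
f 16 18 4
f 17 1 19
f 17 19 18
f 18 19 20
f 18 20 4
f 19 1 21
f 19 21 20
f 20 21 22
f 20 22 4
f 21 1 23
f 21 23 22
f 22 23 24
f 22 24 4
f 23 1 25
f 23 25 24
f 24 25 26
f 24 26 4
f 25 1 27
f 25 27 26
f 26 27 28
f 26 28 4
f 27 1 29
f 27 29 28
f 28 29 30
f 28 30 4
f 29 1 31
f 29 31 30
f 30 31 32
f 30 32 4
f 31 1 33
f 31 33 32
f 32 33 34
f 32 34 4
f 33 1 2
f 33 2 34
f 34 2 3
f 34 3 4
f 36 35 39
f 36 39 37
f 37 39 40
f 37 40 38
f 39 35 41
f 39 41 40
f 40 41 42
f 40 42 38
f 41 35 43
f 41 43 42
f 42 43 44
f 42 44 38
f 43 35 45
f 43 45 44
f 44 45 46
f 44 46 38
f 45 35 47
f 45 47 46
f 46 47 48
f 46 48 38
f 47 35 49
f 47 49 48
f 48 49 50
f 48 50 38
f 49 35 51
f 49 51 50
f 50 51 52
f 50 52 38
f 51 35 53
f 51 53 52
f 52 53 54
f 52 54 38
f 53 35 55
f 53 55 54
f 54 55 56
f 54 56 38
f 55 35 57
f 55 57 56
f 56 57 58
f 56 58 38
f 57 35 36
f 57 36 58
f 58 36 37
f 58 37 38
f 60 62 59
f 63 60 59
f 59 62 61
f 61 63 59
f 60 66 62
f 64 60 63
f 64 66 60
f 62 66 61
f 65 63 61
f 61 66 65
f 65 64 63
f 66 64 65



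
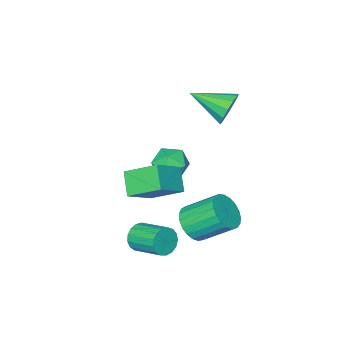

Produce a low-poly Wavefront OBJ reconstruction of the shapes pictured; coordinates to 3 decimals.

v 1.361 2.457 -3.673
v 2.171 2.409 -3.038
v 1.288 3.735 -1.812
v 0.479 3.783 -2.447
v 2.283 2.728 -3.302
v 1.401 4.054 -2.076
v 2.236 2.999 -3.63
v 1.353 4.325 -2.404
v 2.038 3.177 -3.965
v 1.155 4.503 -2.739
v 1.722 3.23 -4.25
v 0.84 4.556 -3.024
v 1.344 3.15 -4.435
v 0.462 4.476 -3.209
v 0.969 2.95 -4.488
v 0.087 4.276 -3.262
v 0.662 2.664 -4.401
v -0.22 3.99 -3.175
v 0.476 2.343 -4.187
v -0.406 3.669 -2.961
v 0.443 2.042 -3.885
v -0.44 3.368 -2.659
v 0.569 1.812 -3.546
v -0.314 3.138 -2.32
v 0.831 1.694 -3.229
v -0.051 3.02 -2.003
v 1.186 1.707 -2.989
v 0.303 3.033 -1.763
v 1.57 1.851 -2.867
v 0.688 3.177 -1.641
v 1.919 2.099 -2.884
v 1.036 3.425 -1.658
v 4.079 1.838 -3.527
v 4.438 1.65 -2.861
v 4.24 3.234 -2.307
v 3.881 3.422 -2.973
v 4.716 1.762 -3.083
v 4.518 3.347 -2.53
v 4.848 1.892 -3.408
v 4.65 3.476 -2.854
v 4.803 2.009 -3.759
v 4.606 3.594 -3.205
v 4.593 2.087 -4.058
v 4.395 3.672 -3.504
v 4.265 2.108 -4.234
v 4.067 3.693 -3.681
v 3.894 2.067 -4.249
v 3.696 3.652 -3.695
v 3.566 1.973 -4.098
v 3.368 3.558 -3.545
v 3.355 1.849 -3.817
v 3.157 3.433 -3.263
v 3.31 1.721 -3.469
v 3.112 3.306 -2.915
v 3.441 1.621 -3.134
v 3.243 3.205 -2.58
v 3.718 1.57 -2.889
v 3.52 3.154 -2.335
v 4.078 1.58 -2.791
v 3.88 3.165 -2.237
v -1.711 1.483 2.375
v -1.179 1.459 1.552
v -0.749 -0.223 3.045
v -0.893 1.763 1.914
v -0.866 1.978 2.422
v -1.108 2.035 2.915
v -1.541 1.917 3.236
v -2.028 1.662 3.284
v -2.415 1.349 3.043
v -2.577 1.079 2.59
v -2.465 0.937 2.068
v -2.113 0.969 1.644
v -1.634 1.163 1.451
v -1.434 -1.509 -2.093
v -0.928 -0.716 -2.538
v -0.672 -2.584 -3.142
v -0.166 -1.791 -3.587
v 0.065 -2.074 -2.612
v -0.406 -1.41 -1.964
v -1.194 -1.89 -3.716
v -1.665 -1.226 -3.068
v -0.78 -0.951 -3.541
v -0.002 -1.065 -2.859
v -1.598 -2.235 -2.821
v -0.82 -2.349 -2.139
v 0.538 -1.806 -3.043
v 2.131 -1.637 -1.966
v -0.264 -0.319 -2.09
v 1.329 -0.149 -1.014
v 1.091 -0.891 -4.006
v 2.684 -0.721 -2.93
v 0.289 0.597 -3.054
v 1.882 0.766 -1.977
f 2 1 5
f 2 5 3
f 3 5 6
f 3 6 4
f 5 1 7
f 5 7 6
f 6 7 8
f 6 8 4
f 7 1 9
f 7 9 8
f 8 9 10
f 8 10 4
f 9 1 11
f 9 11 10
f 10 11 12
f 10 12 4
f 11 1 13
f 11 13 12
f 12 13 14
f 12 14 4
f 13 1 15
f 13 15 14
f 14 15 16
f 14 16 4
f 15 1 17
f 15 17 16
f 16 17 18
f 16 18 4
f 17 1 19
f 17 19 18
f 18 19 20
f 18 20 4
f 19 1 21
f 19 21 20
f 20 21 22
f 20 22 4
f 21 1 23
f 21 23 22
f 22 23 24
f 22 24 4
f 23 1 25
f 23 25 24
f 24 25 26
f 24 26 4
f 25 1 27
f 25 27 26
f 26 27 28
f 26 28 4
f 27 1 29
f 27 29 28
f 28 29 30
f 28 30 4
f 29 1 31
f 29 31 30
f 30 31 32
f 30 32 4
f 31 1 2
f 31 2 32
f 32 2 3
f 32 3 4
f 34 33 37
f 34 37 35
f 35 37 38
f 35 38 36
f 37 33 39
f 37 39 38
f 38 39 40
f 38 40 36
f 39 33 41
f 39 41 40
f 40 41 42
f 40 42 36
f 41 33 43
f 41 43 42
f 42 43 44
f 42 44 36
f 43 33 45
f 43 45 44
f 44 45 46
f 44 46 36
f 45 33 47
f 45 47 46
f 46 47 48
f 46 48 36
f 47 33 49
f 47 49 48
f 48 49 50
f 48 50 36
f 49 33 51
f 49 51 50
f 50 51 52
f 50 52 36
f 51 33 53
f 51 53 52
f 52 53 54
f 52 54 36
f 53 33 55
f 53 55 54
f 54 55 56
f 54 56 36
f 55 33 57
f 55 57 56
f 56 57 58
f 56 58 36
f 57 33 59
f 57 59 58
f 58 59 60
f 58 60 36
f 59 33 34
f 59 34 60
f 60 34 35
f 60 35 36
f 62 61 64
f 62 64 63
f 64 61 65
f 64 65 63
f 65 61 66
f 65 66 63
f 66 61 67
f 66 67 63
f 67 61 68
f 67 68 63
f 68 61 69
f 68 69 63
f 69 61 70
f 69 70 63
f 70 61 71
f 70 71 63
f 71 61 72
f 71 72 63
f 72 61 73
f 72 73 63
f 73 61 62
f 73 62 63
f 74 85 79
f 74 79 75
f 74 75 81
f 74 81 84
f 74 84 85
f 75 79 83
f 79 85 78
f 85 84 76
f 84 81 80
f 81 75 82
f 77 83 78
f 77 78 76
f 77 76 80
f 77 80 82
f 77 82 83
f 78 83 79
f 76 78 85
f 80 76 84
f 82 80 81
f 83 82 75
f 87 89 86
f 90 87 86
f 86 89 88
f 88 90 86
f 87 93 89
f 91 87 90
f 91 93 87
f 89 93 88
f 92 90 88
f 88 93 92
f 92 91 90
f 93 91 92



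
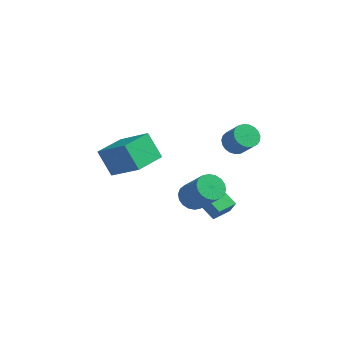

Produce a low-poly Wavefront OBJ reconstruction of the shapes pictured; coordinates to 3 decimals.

v -0.31 -1.249 -2.539
v 0.072 -1.428 -1.722
v 0.126 -0.228 -2.52
v 0.508 -0.407 -1.702
v 1.192 -1.873 -3.378
v 1.574 -2.052 -2.56
v 1.628 -0.852 -3.358
v 2.01 -1.031 -2.541
v 0.586 -2.974 -1.103
v 0.935 -3.488 -1.558
v 2.122 -4 -0.073
v 1.774 -3.486 0.383
v 1.12 -3.204 -1.609
v 2.307 -3.716 -0.123
v 1.199 -2.874 -1.558
v 2.387 -3.386 -0.072
v 1.157 -2.564 -1.418
v 2.345 -3.076 0.068
v 1.002 -2.336 -1.215
v 2.19 -2.848 0.271
v 0.764 -2.233 -0.99
v 1.952 -2.745 0.496
v 0.492 -2.278 -0.788
v 1.68 -2.79 0.698
v 0.238 -2.46 -0.647
v 1.425 -2.972 0.838
v 0.053 -2.744 -0.597
v 1.24 -3.256 0.889
v -0.027 -3.074 -0.648
v 1.161 -3.586 0.838
v 0.015 -3.384 -0.788
v 1.203 -3.896 0.698
v 0.17 -3.612 -0.991
v 1.358 -4.124 0.495
v 0.408 -3.715 -1.216
v 1.596 -4.227 0.27
v 0.68 -3.67 -1.418
v 1.868 -4.182 0.068
v -3.766 -2.913 -1.007
v -4.647 -2.632 0.274
v -3.348 -1.246 -1.085
v -4.229 -0.965 0.196
v -2.091 -3.275 0.224
v -2.972 -2.994 1.505
v -1.673 -1.608 0.146
v -2.554 -1.327 1.427
v 2.067 -1.469 2.287
v 2.61 -1.494 1.847
v 3.377 -1.836 2.813
v 2.833 -1.811 3.253
v 2.619 -1.218 1.937
v 3.385 -1.559 2.904
v 2.532 -0.985 2.089
v 3.298 -1.326 3.055
v 2.364 -0.836 2.274
v 3.131 -1.177 3.241
v 2.145 -0.796 2.462
v 2.912 -1.137 3.428
v 1.913 -0.873 2.619
v 2.679 -1.214 3.586
v 1.707 -1.053 2.719
v 2.474 -1.394 3.686
v 1.563 -1.305 2.744
v 2.33 -1.646 3.711
v 1.506 -1.585 2.69
v 2.273 -1.926 3.657
v 1.547 -1.845 2.566
v 2.313 -2.187 3.533
v 1.677 -2.041 2.394
v 2.444 -2.382 3.361
v 1.874 -2.137 2.204
v 2.641 -2.478 3.17
v 2.105 -2.118 2.027
v 2.872 -2.46 2.994
v 2.329 -1.987 1.896
v 3.096 -2.328 2.862
v 2.508 -1.767 1.832
v 3.275 -2.108 2.798
f 2 4 1
f 5 2 1
f 1 4 3
f 3 5 1
f 2 8 4
f 6 2 5
f 6 8 2
f 4 8 3
f 7 5 3
f 3 8 7
f 7 6 5
f 8 6 7
f 10 9 13
f 10 13 11
f 11 13 14
f 11 14 12
f 13 9 15
f 13 15 14
f 14 15 16
f 14 16 12
f 15 9 17
f 15 17 16
f 16 17 18
f 16 18 12
f 17 9 19
f 17 19 18
f 18 19 20
f 18 20 12
f 19 9 21
f 19 21 20
f 20 21 22
f 20 22 12
f 21 9 23
f 21 23 22
f 22 23 24
f 22 24 12
f 23 9 25
f 23 25 24
f 24 25 26
f 24 26 12
f 25 9 27
f 25 27 26
f 26 27 28
f 26 28 12
f 27 9 29
f 27 29 28
f 28 29 30
f 28 30 12
f 29 9 31
f 29 31 30
f 30 31 32
f 30 32 12
f 31 9 33
f 31 33 32
f 32 33 34
f 32 34 12
f 33 9 35
f 33 35 34
f 34 35 36
f 34 36 12
f 35 9 37
f 35 37 36
f 36 37 38
f 36 38 12
f 37 9 10
f 37 10 38
f 38 10 11
f 38 11 12
f 40 42 39
f 43 40 39
f 39 42 41
f 41 43 39
f 40 46 42
f 44 40 43
f 44 46 40
f 42 46 41
f 45 43 41
f 41 46 45
f 45 44 43
f 46 44 45
f 48 47 51
f 48 51 49
f 49 51 52
f 49 52 50
f 51 47 53
f 51 53 52
f 52 53 54
f 52 54 50
f 53 47 55
f 53 55 54
f 54 55 56
f 54 56 50
f 55 47 57
f 55 57 56
f 56 57 58
f 56 58 50
f 57 47 59
f 57 59 58
f 58 59 60
f 58 60 50
f 59 47 61
f 59 61 60
f 60 61 62
f 60 62 50
f 61 47 63
f 61 63 62
f 62 63 64
f 62 64 50
f 63 47 65
f 63 65 64
f 64 65 66
f 64 66 50
f 65 47 67
f 65 67 66
f 66 67 68
f 66 68 50
f 67 47 69
f 67 69 68
f 68 69 70
f 68 70 50
f 69 47 71
f 69 71 70
f 70 71 72
f 70 72 50
f 71 47 73
f 71 73 72
f 72 73 74
f 72 74 50
f 73 47 75
f 73 75 74
f 74 75 76
f 74 76 50
f 75 47 77
f 75 77 76
f 76 77 78
f 76 78 50
f 77 47 48
f 77 48 78
f 78 48 49
f 78 49 50



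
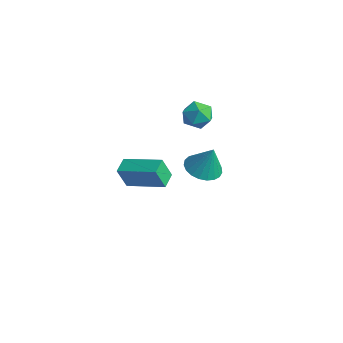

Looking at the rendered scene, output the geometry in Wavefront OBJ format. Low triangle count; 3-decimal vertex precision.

v -0.505 2.075 0.535
v 0.029 1.54 0.903
v -1.549 1.28 0.897
v -1.015 0.745 1.265
v -1.141 1.507 1.597
v -0.496 1.999 1.373
v -1.024 0.821 0.427
v -0.379 1.313 0.203
v -0.291 0.765 0.836
v -0.363 1.189 1.559
v -1.157 1.631 0.241
v -1.229 2.055 0.964
v -1.074 2.026 -3.414
v -0.45 2.688 -3.721
v -0.606 2.274 -1.926
v -0.777 2.907 -3.654
v -1.156 2.973 -3.547
v -1.52 2.876 -3.416
v -1.807 2.632 -3.285
v -1.968 2.283 -3.176
v -1.974 1.889 -3.109
v -1.824 1.519 -3.094
v -1.545 1.237 -3.135
v -1.184 1.091 -3.224
v -0.804 1.107 -3.346
v -0.471 1.282 -3.48
v -0.242 1.585 -3.602
v -0.157 1.965 -3.692
v -0.231 2.355 -3.734
v 0.907 -3.521 0.304
v 0.747 -3.921 1.413
v 2.537 -2.646 0.854
v 2.377 -3.046 1.964
v 1.343 -4.214 0.116
v 1.183 -4.614 1.226
v 2.973 -3.339 0.667
v 2.813 -3.739 1.776
f 1 12 6
f 1 6 2
f 1 2 8
f 1 8 11
f 1 11 12
f 2 6 10
f 6 12 5
f 12 11 3
f 11 8 7
f 8 2 9
f 4 10 5
f 4 5 3
f 4 3 7
f 4 7 9
f 4 9 10
f 5 10 6
f 3 5 12
f 7 3 11
f 9 7 8
f 10 9 2
f 14 13 16
f 14 16 15
f 16 13 17
f 16 17 15
f 17 13 18
f 17 18 15
f 18 13 19
f 18 19 15
f 19 13 20
f 19 20 15
f 20 13 21
f 20 21 15
f 21 13 22
f 21 22 15
f 22 13 23
f 22 23 15
f 23 13 24
f 23 24 15
f 24 13 25
f 24 25 15
f 25 13 26
f 25 26 15
f 26 13 27
f 26 27 15
f 27 13 28
f 27 28 15
f 28 13 29
f 28 29 15
f 29 13 14
f 29 14 15
f 31 33 30
f 34 31 30
f 30 33 32
f 32 34 30
f 31 37 33
f 35 31 34
f 35 37 31
f 33 37 32
f 36 34 32
f 32 37 36
f 36 35 34
f 37 35 36



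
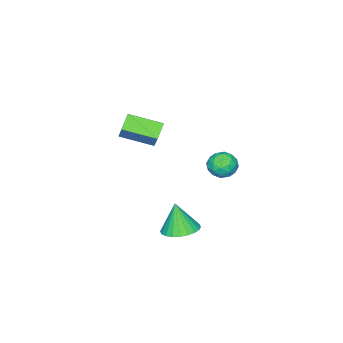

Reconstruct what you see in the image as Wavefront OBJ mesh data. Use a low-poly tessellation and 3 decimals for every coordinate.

v 0.539 -5.161 3.712
v 1.262 -4.386 4.938
v -0.307 -3.561 3.201
v 0.416 -2.787 4.427
v 1.344 -4.933 3.093
v 2.067 -4.159 4.319
v 0.498 -3.334 2.582
v 1.221 -2.559 3.808
v -3.068 -1.102 0.523
v -2.654 -0.83 1.242
v -1.826 -1.29 -0.122
v -1.412 -1.018 0.597
v -1.833 -1.783 0.599
v -2.601 -1.666 0.998
v -1.879 -0.454 0.122
v -2.647 -0.337 0.521
v -1.919 -0.429 0.994
v -1.891 -1.25 1.289
v -2.589 -0.87 -0.169
v -2.561 -1.691 0.126
v -2.97 -0.949 0.939
v -1.51 -1.171 0.181
v -1.758 -1.62 0.182
v -1.514 -1.46 0.605
v -2.939 -1.44 0.796
v -2.696 -1.281 1.218
v -2.213 -1.841 0.84
v -1.784 -0.839 -0.098
v -1.541 -0.68 0.324
v -2.966 -0.66 0.515
v -2.722 -0.5 0.938
v -2.267 -0.279 0.28
v -2.295 -0.554 1.216
v -1.565 -0.665 0.837
v -1.839 -0.333 0.558
v -2.29 -0.265 0.792
v -2.278 -1.037 1.389
v -1.548 -1.148 1.01
v -1.796 -1.597 1.011
v -2.247 -1.528 1.245
v -1.846 -0.801 1.243
v -2.932 -0.972 0.11
v -2.202 -1.083 -0.269
v -2.233 -0.592 -0.125
v -2.684 -0.523 0.109
v -2.915 -1.455 0.283
v -2.185 -1.566 -0.096
v -2.19 -1.855 0.328
v -2.641 -1.787 0.562
v -2.634 -1.319 -0.123
v 0.257 -1.859 -3.315
v 1.297 -2.001 -3.283
v 0.143 -2.301 -1.585
v 1.268 -1.605 -3.184
v 1.084 -1.247 -3.104
v 0.775 -0.983 -3.057
v 0.387 -0.852 -3.05
v -0.021 -0.874 -3.082
v -0.386 -1.046 -3.151
v -0.654 -1.342 -3.244
v -0.782 -1.717 -3.348
v -0.753 -2.113 -3.447
v -0.57 -2.471 -3.526
v -0.26 -2.735 -3.573
v 0.128 -2.867 -3.581
v 0.536 -2.844 -3.548
v 0.901 -2.672 -3.48
v 1.168 -2.376 -3.387
f 2 4 1
f 5 2 1
f 1 4 3
f 3 5 1
f 2 8 4
f 6 2 5
f 6 8 2
f 4 8 3
f 7 5 3
f 3 8 7
f 7 6 5
f 8 6 7
f 9 46 25
f 46 20 49
f 25 49 14
f 46 49 25
f 9 25 21
f 25 14 26
f 21 26 10
f 25 26 21
f 9 21 30
f 21 10 31
f 30 31 16
f 21 31 30
f 9 30 42
f 30 16 45
f 42 45 19
f 30 45 42
f 9 42 46
f 42 19 50
f 46 50 20
f 42 50 46
f 10 26 37
f 26 14 40
f 37 40 18
f 26 40 37
f 14 49 27
f 49 20 48
f 27 48 13
f 49 48 27
f 20 50 47
f 50 19 43
f 47 43 11
f 50 43 47
f 19 45 44
f 45 16 32
f 44 32 15
f 45 32 44
f 16 31 36
f 31 10 33
f 36 33 17
f 31 33 36
f 12 38 24
f 38 18 39
f 24 39 13
f 38 39 24
f 12 24 22
f 24 13 23
f 22 23 11
f 24 23 22
f 12 22 29
f 22 11 28
f 29 28 15
f 22 28 29
f 12 29 34
f 29 15 35
f 34 35 17
f 29 35 34
f 12 34 38
f 34 17 41
f 38 41 18
f 34 41 38
f 13 39 27
f 39 18 40
f 27 40 14
f 39 40 27
f 11 23 47
f 23 13 48
f 47 48 20
f 23 48 47
f 15 28 44
f 28 11 43
f 44 43 19
f 28 43 44
f 17 35 36
f 35 15 32
f 36 32 16
f 35 32 36
f 18 41 37
f 41 17 33
f 37 33 10
f 41 33 37
f 52 51 54
f 52 54 53
f 54 51 55
f 54 55 53
f 55 51 56
f 55 56 53
f 56 51 57
f 56 57 53
f 57 51 58
f 57 58 53
f 58 51 59
f 58 59 53
f 59 51 60
f 59 60 53
f 60 51 61
f 60 61 53
f 61 51 62
f 61 62 53
f 62 51 63
f 62 63 53
f 63 51 64
f 63 64 53
f 64 51 65
f 64 65 53
f 65 51 66
f 65 66 53
f 66 51 67
f 66 67 53
f 67 51 68
f 67 68 53
f 68 51 52
f 68 52 53



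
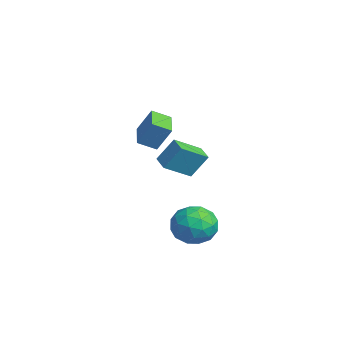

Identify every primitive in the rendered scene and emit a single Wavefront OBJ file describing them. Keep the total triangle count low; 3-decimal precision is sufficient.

v 2.147 -1.773 2.568
v 2.036 -2.676 3.03
v 0.752 -1.438 2.888
v 0.641 -2.34 3.35
v 2.579 -1.18 3.83
v 2.468 -2.082 4.292
v 1.184 -0.844 4.15
v 1.073 -1.747 4.612
v 2.366 0.702 -2.538
v 3.471 0.395 -2.884
v 2.309 -0.835 -1.356
v 3.414 -1.142 -1.702
v 3.246 -0.158 -1.039
v 3.281 0.792 -1.769
v 2.499 -1.232 -2.471
v 2.534 -0.282 -3.201
v 3.554 -0.8 -2.843
v 4.015 -0.137 -1.958
v 1.765 -0.303 -2.282
v 2.226 0.36 -1.397
v 2.923 0.683 -2.815
v 2.857 -1.123 -1.425
v 2.757 -0.545 -1.035
v 3.407 -0.725 -1.239
v 2.812 0.917 -2.159
v 3.461 0.736 -2.363
v 3.329 0.411 -1.278
v 2.319 -1.176 -1.877
v 2.968 -1.357 -2.081
v 2.373 0.285 -3.001
v 3.023 0.105 -3.205
v 2.451 -0.851 -2.962
v 3.622 -0.2 -2.994
v 3.588 -1.103 -2.299
v 3.05 -1.156 -2.751
v 3.071 -0.598 -3.18
v 3.893 0.19 -2.474
v 3.86 -0.713 -1.779
v 3.761 -0.135 -1.389
v 3.781 0.424 -1.818
v 3.942 -0.512 -2.449
v 1.92 0.273 -2.461
v 1.887 -0.63 -1.766
v 1.999 -0.864 -2.422
v 2.019 -0.305 -2.851
v 2.192 0.663 -1.941
v 2.158 -0.24 -1.246
v 2.709 0.158 -1.06
v 2.73 0.716 -1.489
v 1.838 0.072 -1.791
v -2.518 -0.602 0.045
v -2.306 0.209 1.325
v -2.855 0.857 -0.823
v -2.643 1.667 0.457
v -1.537 -0.507 -0.177
v -1.325 0.303 1.103
v -1.874 0.951 -1.045
v -1.662 1.762 0.235
f 2 4 1
f 5 2 1
f 1 4 3
f 3 5 1
f 2 8 4
f 6 2 5
f 6 8 2
f 4 8 3
f 7 5 3
f 3 8 7
f 7 6 5
f 8 6 7
f 9 46 25
f 46 20 49
f 25 49 14
f 46 49 25
f 9 25 21
f 25 14 26
f 21 26 10
f 25 26 21
f 9 21 30
f 21 10 31
f 30 31 16
f 21 31 30
f 9 30 42
f 30 16 45
f 42 45 19
f 30 45 42
f 9 42 46
f 42 19 50
f 46 50 20
f 42 50 46
f 10 26 37
f 26 14 40
f 37 40 18
f 26 40 37
f 14 49 27
f 49 20 48
f 27 48 13
f 49 48 27
f 20 50 47
f 50 19 43
f 47 43 11
f 50 43 47
f 19 45 44
f 45 16 32
f 44 32 15
f 45 32 44
f 16 31 36
f 31 10 33
f 36 33 17
f 31 33 36
f 12 38 24
f 38 18 39
f 24 39 13
f 38 39 24
f 12 24 22
f 24 13 23
f 22 23 11
f 24 23 22
f 12 22 29
f 22 11 28
f 29 28 15
f 22 28 29
f 12 29 34
f 29 15 35
f 34 35 17
f 29 35 34
f 12 34 38
f 34 17 41
f 38 41 18
f 34 41 38
f 13 39 27
f 39 18 40
f 27 40 14
f 39 40 27
f 11 23 47
f 23 13 48
f 47 48 20
f 23 48 47
f 15 28 44
f 28 11 43
f 44 43 19
f 28 43 44
f 17 35 36
f 35 15 32
f 36 32 16
f 35 32 36
f 18 41 37
f 41 17 33
f 37 33 10
f 41 33 37
f 52 54 51
f 55 52 51
f 51 54 53
f 53 55 51
f 52 58 54
f 56 52 55
f 56 58 52
f 54 58 53
f 57 55 53
f 53 58 57
f 57 56 55
f 58 56 57



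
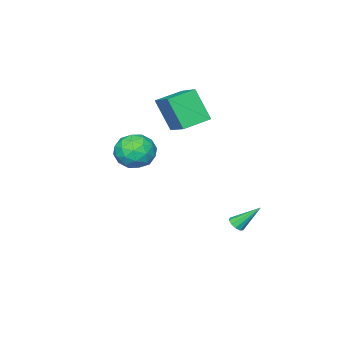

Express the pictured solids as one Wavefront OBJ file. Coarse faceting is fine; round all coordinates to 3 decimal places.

v -4.105 -2.725 1.752
v -3.988 -3.747 3.618
v -3.42 -1.134 2.581
v -3.304 -2.156 4.447
v -2.556 -3.204 1.393
v -2.44 -4.226 3.259
v -1.872 -1.613 2.222
v -1.755 -2.635 4.088
v 2.482 0.774 3.193
v 3.448 1.047 2.686
v 3.052 -0.947 3.354
v 4.018 -0.674 2.847
v 3.794 -0.285 3.878
v 3.442 0.779 3.779
v 3.058 -0.679 2.261
v 2.706 0.385 2.162
v 3.805 0.149 2.11
v 4.26 0.393 3.11
v 2.24 -0.293 2.93
v 2.695 -0.049 3.93
v 2.915 1.062 2.926
v 3.585 -0.962 3.114
v 3.453 -0.733 3.721
v 4.021 -0.572 3.423
v 2.911 0.904 3.568
v 3.479 1.065 3.27
v 3.683 0.282 3.971
v 3.021 -0.965 2.77
v 3.589 -0.804 2.472
v 2.479 0.672 2.617
v 3.047 0.833 2.319
v 2.817 -0.182 2.069
v 3.693 0.694 2.289
v 4.028 -0.318 2.384
v 3.463 -0.321 2.039
v 3.256 0.305 1.981
v 3.96 0.837 2.877
v 4.295 -0.174 2.971
v 4.163 0.055 3.577
v 3.956 0.68 3.519
v 4.17 0.309 2.538
v 2.205 0.274 3.069
v 2.54 -0.737 3.163
v 2.544 -0.58 2.521
v 2.337 0.045 2.463
v 2.472 0.418 3.656
v 2.807 -0.594 3.751
v 3.244 -0.205 4.059
v 3.037 0.421 4.001
v 2.33 -0.209 3.502
v -1.115 2.778 -2.771
v -0.78 2.587 -2.437
v -1.825 3.742 -1.509
v -0.654 2.847 -2.564
v -0.704 3.08 -2.771
v -0.911 3.198 -2.977
v -1.196 3.155 -3.105
v -1.45 2.969 -3.105
v -1.576 2.71 -2.978
v -1.526 2.476 -2.772
v -1.319 2.358 -2.566
v -1.034 2.401 -2.438
f 2 4 1
f 5 2 1
f 1 4 3
f 3 5 1
f 2 8 4
f 6 2 5
f 6 8 2
f 4 8 3
f 7 5 3
f 3 8 7
f 7 6 5
f 8 6 7
f 9 46 25
f 46 20 49
f 25 49 14
f 46 49 25
f 9 25 21
f 25 14 26
f 21 26 10
f 25 26 21
f 9 21 30
f 21 10 31
f 30 31 16
f 21 31 30
f 9 30 42
f 30 16 45
f 42 45 19
f 30 45 42
f 9 42 46
f 42 19 50
f 46 50 20
f 42 50 46
f 10 26 37
f 26 14 40
f 37 40 18
f 26 40 37
f 14 49 27
f 49 20 48
f 27 48 13
f 49 48 27
f 20 50 47
f 50 19 43
f 47 43 11
f 50 43 47
f 19 45 44
f 45 16 32
f 44 32 15
f 45 32 44
f 16 31 36
f 31 10 33
f 36 33 17
f 31 33 36
f 12 38 24
f 38 18 39
f 24 39 13
f 38 39 24
f 12 24 22
f 24 13 23
f 22 23 11
f 24 23 22
f 12 22 29
f 22 11 28
f 29 28 15
f 22 28 29
f 12 29 34
f 29 15 35
f 34 35 17
f 29 35 34
f 12 34 38
f 34 17 41
f 38 41 18
f 34 41 38
f 13 39 27
f 39 18 40
f 27 40 14
f 39 40 27
f 11 23 47
f 23 13 48
f 47 48 20
f 23 48 47
f 15 28 44
f 28 11 43
f 44 43 19
f 28 43 44
f 17 35 36
f 35 15 32
f 36 32 16
f 35 32 36
f 18 41 37
f 41 17 33
f 37 33 10
f 41 33 37
f 52 51 54
f 52 54 53
f 54 51 55
f 54 55 53
f 55 51 56
f 55 56 53
f 56 51 57
f 56 57 53
f 57 51 58
f 57 58 53
f 58 51 59
f 58 59 53
f 59 51 60
f 59 60 53
f 60 51 61
f 60 61 53
f 61 51 62
f 61 62 53
f 62 51 52
f 62 52 53



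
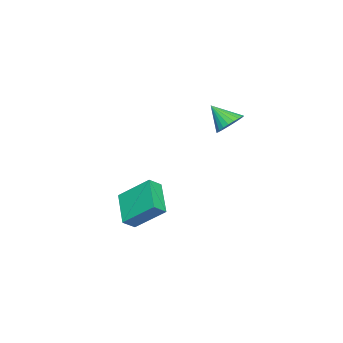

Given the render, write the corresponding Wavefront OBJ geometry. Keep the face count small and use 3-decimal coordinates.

v -1.236 4.05 3.348
v -0.686 4.471 3.823
v -1.324 2.99 4.392
v -0.97 4.597 3.927
v -1.294 4.64 3.943
v -1.61 4.593 3.869
v -1.869 4.464 3.715
v -2.031 4.271 3.506
v -2.073 4.045 3.273
v -1.987 3.819 3.051
v -1.787 3.629 2.874
v -1.503 3.503 2.77
v -1.178 3.46 2.753
v -0.863 3.507 2.828
v -0.604 3.637 2.981
v -0.441 3.829 3.191
v -0.4 4.056 3.424
v -0.485 4.281 3.646
v -0.369 -1.552 -2.155
v -0.474 0.097 -0.812
v -0.977 -1.183 -2.657
v -1.081 0.467 -1.313
v 1.101 -0.587 -3.227
v 0.997 1.063 -1.883
v 0.494 -0.217 -3.728
v 0.389 1.432 -2.385
f 2 1 4
f 2 4 3
f 4 1 5
f 4 5 3
f 5 1 6
f 5 6 3
f 6 1 7
f 6 7 3
f 7 1 8
f 7 8 3
f 8 1 9
f 8 9 3
f 9 1 10
f 9 10 3
f 10 1 11
f 10 11 3
f 11 1 12
f 11 12 3
f 12 1 13
f 12 13 3
f 13 1 14
f 13 14 3
f 14 1 15
f 14 15 3
f 15 1 16
f 15 16 3
f 16 1 17
f 16 17 3
f 17 1 18
f 17 18 3
f 18 1 2
f 18 2 3
f 20 22 19
f 23 20 19
f 19 22 21
f 21 23 19
f 20 26 22
f 24 20 23
f 24 26 20
f 22 26 21
f 25 23 21
f 21 26 25
f 25 24 23
f 26 24 25

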